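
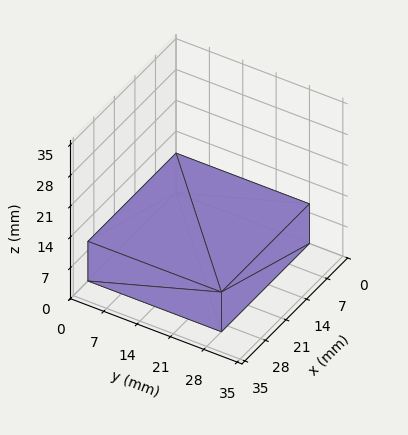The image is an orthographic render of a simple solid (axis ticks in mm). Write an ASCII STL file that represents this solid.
Reading the render: the shape is a rectangular box, roughly 30 × 28 mm footprint and 9 mm tall (dimensions read to the nearest mm from the axis ticks). For the STL, each face is triangulated and given an outward normal.

solid part
  facet normal 0.0000 0.0000 -1.0000
    outer loop
      vertex 30.00 28.00 0.00
      vertex 30.00 0.00 0.00
      vertex 0.00 0.00 0.00
    endloop
  endfacet
  facet normal 0.0000 0.0000 -1.0000
    outer loop
      vertex 0.00 28.00 0.00
      vertex 30.00 28.00 0.00
      vertex 0.00 0.00 0.00
    endloop
  endfacet
  facet normal 0.0000 0.0000 1.0000
    outer loop
      vertex 0.00 0.00 9.00
      vertex 30.00 0.00 9.00
      vertex 30.00 28.00 9.00
    endloop
  endfacet
  facet normal 0.0000 0.0000 1.0000
    outer loop
      vertex 0.00 0.00 9.00
      vertex 30.00 28.00 9.00
      vertex 0.00 28.00 9.00
    endloop
  endfacet
  facet normal 0.0000 -1.0000 0.0000
    outer loop
      vertex 0.00 0.00 0.00
      vertex 30.00 0.00 0.00
      vertex 30.00 0.00 9.00
    endloop
  endfacet
  facet normal 0.0000 -1.0000 0.0000
    outer loop
      vertex 0.00 0.00 0.00
      vertex 30.00 0.00 9.00
      vertex 0.00 0.00 9.00
    endloop
  endfacet
  facet normal 0.0000 1.0000 0.0000
    outer loop
      vertex 30.00 28.00 9.00
      vertex 30.00 28.00 0.00
      vertex 0.00 28.00 0.00
    endloop
  endfacet
  facet normal 0.0000 1.0000 0.0000
    outer loop
      vertex 0.00 28.00 9.00
      vertex 30.00 28.00 9.00
      vertex 0.00 28.00 0.00
    endloop
  endfacet
  facet normal -1.0000 0.0000 0.0000
    outer loop
      vertex 0.00 28.00 9.00
      vertex 0.00 28.00 0.00
      vertex 0.00 0.00 0.00
    endloop
  endfacet
  facet normal -1.0000 0.0000 0.0000
    outer loop
      vertex 0.00 0.00 9.00
      vertex 0.00 28.00 9.00
      vertex 0.00 0.00 0.00
    endloop
  endfacet
  facet normal 1.0000 0.0000 0.0000
    outer loop
      vertex 30.00 0.00 0.00
      vertex 30.00 28.00 0.00
      vertex 30.00 28.00 9.00
    endloop
  endfacet
  facet normal 1.0000 0.0000 0.0000
    outer loop
      vertex 30.00 0.00 0.00
      vertex 30.00 28.00 9.00
      vertex 30.00 0.00 9.00
    endloop
  endfacet
endsolid part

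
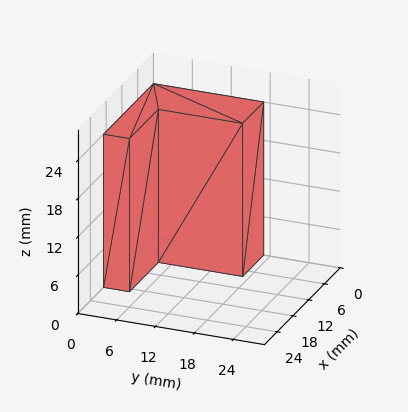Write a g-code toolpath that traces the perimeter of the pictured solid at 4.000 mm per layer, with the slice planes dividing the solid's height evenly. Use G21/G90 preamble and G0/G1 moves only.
Reading the render: the shape is an L-shaped prism: outer 19 × 17 mm, arm thicknesses ≈ 4 mm (horizontal) and 8 mm (vertical), extruded 24 mm in z (dimensions read to the nearest mm from the axis ticks). For the g-code, the solid's height is divided into equal slices at the stated Δz and each level perimeter traced with G1 moves after a G0 lift.

; perimeter-only toolpath
G21 ; units = mm
G90 ; absolute positioning
G28 ; home
; layer 1
G0 Z4.000
G0 X0.000 Y0.000
G1 X19.000 Y0.000
G1 X19.000 Y4.000
G1 X8.000 Y4.000
G1 X8.000 Y17.000
G1 X0.000 Y17.000
G1 X0.000 Y0.000
; layer 2
G0 Z8.000
G0 X0.000 Y0.000
G1 X19.000 Y0.000
G1 X19.000 Y4.000
G1 X8.000 Y4.000
G1 X8.000 Y17.000
G1 X0.000 Y17.000
G1 X0.000 Y0.000
; layer 3
G0 Z12.000
G0 X0.000 Y0.000
G1 X19.000 Y0.000
G1 X19.000 Y4.000
G1 X8.000 Y4.000
G1 X8.000 Y17.000
G1 X0.000 Y17.000
G1 X0.000 Y0.000
; layer 4
G0 Z16.000
G0 X0.000 Y0.000
G1 X19.000 Y0.000
G1 X19.000 Y4.000
G1 X8.000 Y4.000
G1 X8.000 Y17.000
G1 X0.000 Y17.000
G1 X0.000 Y0.000
; layer 5
G0 Z20.000
G0 X0.000 Y0.000
G1 X19.000 Y0.000
G1 X19.000 Y4.000
G1 X8.000 Y4.000
G1 X8.000 Y17.000
G1 X0.000 Y17.000
G1 X0.000 Y0.000
; layer 6
G0 Z24.000
G0 X0.000 Y0.000
G1 X19.000 Y0.000
G1 X19.000 Y4.000
G1 X8.000 Y4.000
G1 X8.000 Y17.000
G1 X0.000 Y17.000
G1 X0.000 Y0.000
M2 ; end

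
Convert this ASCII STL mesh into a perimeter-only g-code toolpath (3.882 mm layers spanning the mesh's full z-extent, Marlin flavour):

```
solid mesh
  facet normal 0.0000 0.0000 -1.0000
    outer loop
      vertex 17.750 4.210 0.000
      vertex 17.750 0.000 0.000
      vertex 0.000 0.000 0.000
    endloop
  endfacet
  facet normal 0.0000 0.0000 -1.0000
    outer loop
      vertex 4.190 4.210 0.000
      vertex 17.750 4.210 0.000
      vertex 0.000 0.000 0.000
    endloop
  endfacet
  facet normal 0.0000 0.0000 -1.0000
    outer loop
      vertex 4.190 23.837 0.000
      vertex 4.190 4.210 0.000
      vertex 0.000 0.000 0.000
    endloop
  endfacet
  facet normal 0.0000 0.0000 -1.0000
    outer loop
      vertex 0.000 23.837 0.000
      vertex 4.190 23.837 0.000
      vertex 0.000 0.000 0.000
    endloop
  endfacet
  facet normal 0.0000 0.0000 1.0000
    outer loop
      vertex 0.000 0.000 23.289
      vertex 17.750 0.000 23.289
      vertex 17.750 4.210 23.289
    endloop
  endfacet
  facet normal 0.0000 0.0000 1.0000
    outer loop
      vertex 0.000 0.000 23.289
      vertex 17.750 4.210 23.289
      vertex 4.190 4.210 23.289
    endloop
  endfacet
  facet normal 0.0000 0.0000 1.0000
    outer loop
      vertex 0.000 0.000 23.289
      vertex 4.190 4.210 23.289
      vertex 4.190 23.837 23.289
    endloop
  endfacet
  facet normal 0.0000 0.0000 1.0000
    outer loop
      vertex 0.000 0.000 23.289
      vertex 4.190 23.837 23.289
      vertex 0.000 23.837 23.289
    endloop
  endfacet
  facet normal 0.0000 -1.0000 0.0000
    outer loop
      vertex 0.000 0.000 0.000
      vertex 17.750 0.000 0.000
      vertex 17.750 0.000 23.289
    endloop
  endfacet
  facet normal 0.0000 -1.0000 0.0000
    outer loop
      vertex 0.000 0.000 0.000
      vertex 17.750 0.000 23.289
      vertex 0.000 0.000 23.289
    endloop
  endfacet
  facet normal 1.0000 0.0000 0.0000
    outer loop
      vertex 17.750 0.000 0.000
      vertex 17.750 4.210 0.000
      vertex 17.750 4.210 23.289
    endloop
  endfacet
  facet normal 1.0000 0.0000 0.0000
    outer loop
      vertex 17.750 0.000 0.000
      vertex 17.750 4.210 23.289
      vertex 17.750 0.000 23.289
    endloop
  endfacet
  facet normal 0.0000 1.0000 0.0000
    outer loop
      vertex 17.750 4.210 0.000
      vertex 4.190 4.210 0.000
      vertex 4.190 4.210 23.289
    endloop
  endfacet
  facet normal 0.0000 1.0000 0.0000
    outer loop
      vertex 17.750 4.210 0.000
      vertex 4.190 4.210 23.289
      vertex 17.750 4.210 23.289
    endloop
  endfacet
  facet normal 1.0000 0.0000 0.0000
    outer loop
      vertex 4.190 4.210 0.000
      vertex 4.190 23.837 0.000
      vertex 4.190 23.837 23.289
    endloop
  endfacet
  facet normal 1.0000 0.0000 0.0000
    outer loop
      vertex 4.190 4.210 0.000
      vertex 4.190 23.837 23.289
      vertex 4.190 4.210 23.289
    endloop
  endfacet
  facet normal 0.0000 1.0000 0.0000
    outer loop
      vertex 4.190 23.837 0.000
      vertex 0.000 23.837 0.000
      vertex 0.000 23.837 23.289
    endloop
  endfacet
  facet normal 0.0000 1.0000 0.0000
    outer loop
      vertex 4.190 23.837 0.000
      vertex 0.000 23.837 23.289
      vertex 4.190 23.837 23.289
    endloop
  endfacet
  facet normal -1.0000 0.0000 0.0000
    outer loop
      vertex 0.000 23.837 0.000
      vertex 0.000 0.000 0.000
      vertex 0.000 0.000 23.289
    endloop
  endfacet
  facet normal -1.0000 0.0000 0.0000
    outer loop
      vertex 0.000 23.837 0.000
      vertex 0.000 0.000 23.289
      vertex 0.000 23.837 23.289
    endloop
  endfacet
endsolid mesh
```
; perimeter-only toolpath
G21 ; units = mm
G90 ; absolute positioning
G28 ; home
; layer 1
G0 Z3.882
G0 X0.000 Y0.000
G1 X17.750 Y0.000
G1 X17.750 Y4.210
G1 X4.190 Y4.210
G1 X4.190 Y23.837
G1 X0.000 Y23.837
G1 X0.000 Y0.000
; layer 2
G0 Z7.763
G0 X0.000 Y0.000
G1 X17.750 Y0.000
G1 X17.750 Y4.210
G1 X4.190 Y4.210
G1 X4.190 Y23.837
G1 X0.000 Y23.837
G1 X0.000 Y0.000
; layer 3
G0 Z11.645
G0 X0.000 Y0.000
G1 X17.750 Y0.000
G1 X17.750 Y4.210
G1 X4.190 Y4.210
G1 X4.190 Y23.837
G1 X0.000 Y23.837
G1 X0.000 Y0.000
; layer 4
G0 Z15.526
G0 X0.000 Y0.000
G1 X17.750 Y0.000
G1 X17.750 Y4.210
G1 X4.190 Y4.210
G1 X4.190 Y23.837
G1 X0.000 Y23.837
G1 X0.000 Y0.000
; layer 5
G0 Z19.408
G0 X0.000 Y0.000
G1 X17.750 Y0.000
G1 X17.750 Y4.210
G1 X4.190 Y4.210
G1 X4.190 Y23.837
G1 X0.000 Y23.837
G1 X0.000 Y0.000
; layer 6
G0 Z23.289
G0 X0.000 Y0.000
G1 X17.750 Y0.000
G1 X17.750 Y4.210
G1 X4.190 Y4.210
G1 X4.190 Y23.837
G1 X0.000 Y23.837
G1 X0.000 Y0.000
M2 ; end

The solid is an L-shaped prism: outer 17.8 × 23.8 mm, arm thicknesses ≈ 4.21 mm (horizontal) and 4.19 mm (vertical), extruded 23.3 mm in z. Slicing at Δz = 3.882 mm — 6 equal slices spanning the solid's height, so layer i sits at z = i·h/6 — gives 6 non-empty perimeters. Each is a 6-segment closed polygon; G0 lifts to the layer z and rapids to the start vertex, then G1 traces the edges.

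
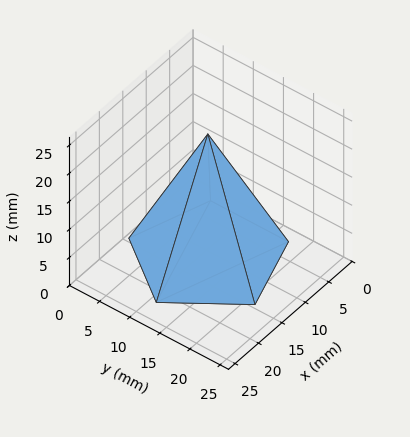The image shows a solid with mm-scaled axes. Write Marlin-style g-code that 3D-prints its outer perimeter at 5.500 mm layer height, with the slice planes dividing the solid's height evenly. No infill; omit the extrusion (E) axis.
Reading the render: the shape is a regular 5-sided pyramid, base circumscribed radius ≈ 11 mm, apex at z ≈ 22 mm (dimensions read to the nearest mm from the axis ticks). For the g-code, the solid's height is divided into equal slices at the stated Δz and each level perimeter traced with G1 moves after a G0 lift.

; perimeter-only toolpath
G21 ; units = mm
G90 ; absolute positioning
G28 ; home
; layer 1
G0 Z5.500
G0 X19.250 Y11.000
G1 X13.549 Y18.846
G1 X4.326 Y15.850
G1 X4.326 Y6.151
G1 X13.549 Y3.154
G1 X19.250 Y11.000
; layer 2
G0 Z11.000
G0 X16.500 Y11.000
G1 X12.700 Y16.231
G1 X6.550 Y14.233
G1 X6.550 Y7.767
G1 X12.700 Y5.769
G1 X16.500 Y11.000
; layer 3
G0 Z16.500
G0 X13.750 Y11.000
G1 X11.850 Y13.616
G1 X8.775 Y12.617
G1 X8.775 Y9.383
G1 X11.850 Y8.384
G1 X13.750 Y11.000
M2 ; end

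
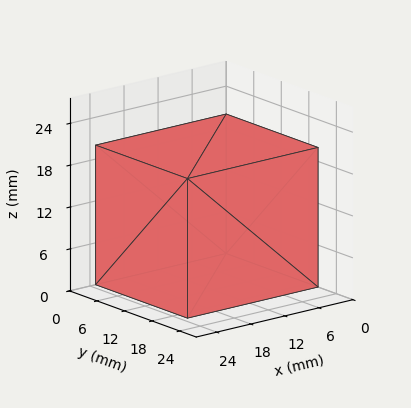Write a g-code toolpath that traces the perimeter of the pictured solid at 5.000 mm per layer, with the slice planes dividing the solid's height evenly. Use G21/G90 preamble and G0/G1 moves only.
Reading the render: the shape is a rectangular box, roughly 23 × 20 mm footprint and 20 mm tall (dimensions read to the nearest mm from the axis ticks). For the g-code, the solid's height is divided into equal slices at the stated Δz and each level perimeter traced with G1 moves after a G0 lift.

; perimeter-only toolpath
G21 ; units = mm
G90 ; absolute positioning
G28 ; home
; layer 1
G0 Z5.000
G0 X0.000 Y0.000
G1 X23.000 Y0.000
G1 X23.000 Y20.000
G1 X0.000 Y20.000
G1 X0.000 Y0.000
; layer 2
G0 Z10.000
G0 X0.000 Y0.000
G1 X23.000 Y0.000
G1 X23.000 Y20.000
G1 X0.000 Y20.000
G1 X0.000 Y0.000
; layer 3
G0 Z15.000
G0 X0.000 Y0.000
G1 X23.000 Y0.000
G1 X23.000 Y20.000
G1 X0.000 Y20.000
G1 X0.000 Y0.000
; layer 4
G0 Z20.000
G0 X0.000 Y0.000
G1 X23.000 Y0.000
G1 X23.000 Y20.000
G1 X0.000 Y20.000
G1 X0.000 Y0.000
M2 ; end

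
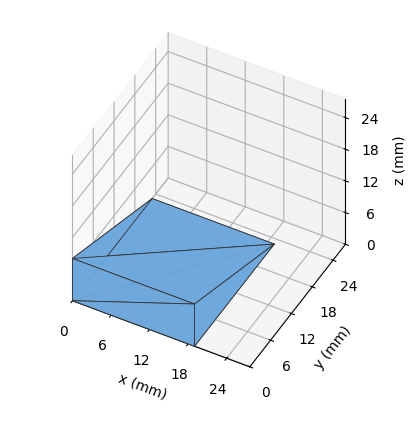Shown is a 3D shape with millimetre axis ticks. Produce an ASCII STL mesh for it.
Reading the render: the shape is a wedge (ramp): 19 × 23 mm base, rising to 8 mm along the y=0 edge and sloping linearly to z=0 at y=23 (dimensions read to the nearest mm from the axis ticks). For the STL, each face is triangulated and given an outward normal.

solid part
  facet normal 0.0000 0.0000 -1.0000
    outer loop
      vertex 19.000 23.000 0.000
      vertex 19.000 0.000 0.000
      vertex 0.000 0.000 0.000
    endloop
  endfacet
  facet normal 0.0000 0.0000 -1.0000
    outer loop
      vertex 0.000 23.000 0.000
      vertex 19.000 23.000 0.000
      vertex 0.000 0.000 0.000
    endloop
  endfacet
  facet normal 0.0000 -1.0000 0.0000
    outer loop
      vertex 0.000 0.000 0.000
      vertex 19.000 0.000 0.000
      vertex 19.000 0.000 8.000
    endloop
  endfacet
  facet normal 0.0000 -1.0000 0.0000
    outer loop
      vertex 0.000 0.000 0.000
      vertex 19.000 0.000 8.000
      vertex 0.000 0.000 8.000
    endloop
  endfacet
  facet normal 0.0000 0.3285 0.9445
    outer loop
      vertex 0.000 0.000 8.000
      vertex 19.000 0.000 8.000
      vertex 19.000 23.000 0.000
    endloop
  endfacet
  facet normal 0.0000 0.3285 0.9445
    outer loop
      vertex 0.000 0.000 8.000
      vertex 19.000 23.000 0.000
      vertex 0.000 23.000 0.000
    endloop
  endfacet
  facet normal -1.0000 0.0000 0.0000
    outer loop
      vertex 0.000 0.000 8.000
      vertex 0.000 23.000 0.000
      vertex 0.000 0.000 0.000
    endloop
  endfacet
  facet normal 1.0000 0.0000 0.0000
    outer loop
      vertex 19.000 0.000 0.000
      vertex 19.000 23.000 0.000
      vertex 19.000 0.000 8.000
    endloop
  endfacet
endsolid part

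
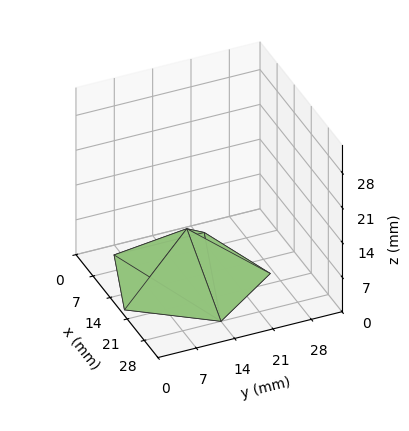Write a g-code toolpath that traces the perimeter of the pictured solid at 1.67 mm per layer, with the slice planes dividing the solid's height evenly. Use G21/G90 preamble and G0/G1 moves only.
Reading the render: the shape is a regular 5-sided pyramid, base circumscribed radius ≈ 14 mm, apex at z ≈ 10 mm (dimensions read to the nearest mm from the axis ticks). For the g-code, the solid's height is divided into equal slices at the stated Δz and each level perimeter traced with G1 moves after a G0 lift.

; perimeter-only toolpath
G21 ; units = mm
G90 ; absolute positioning
G28 ; home
; layer 1
G0 Z1.67
G0 X25.67 Y14.00
G1 X17.61 Y25.09
G1 X4.56 Y20.86
G1 X4.56 Y7.14
G1 X17.61 Y2.91
G1 X25.67 Y14.00
; layer 2
G0 Z3.33
G0 X23.33 Y14.00
G1 X16.89 Y22.87
G1 X6.45 Y19.49
G1 X6.45 Y8.51
G1 X16.89 Y5.13
G1 X23.33 Y14.00
; layer 3
G0 Z5.00
G0 X21.00 Y14.00
G1 X16.16 Y20.66
G1 X8.34 Y18.12
G1 X8.34 Y9.88
G1 X16.16 Y7.34
G1 X21.00 Y14.00
; layer 4
G0 Z6.67
G0 X18.67 Y14.00
G1 X15.44 Y18.44
G1 X10.22 Y16.74
G1 X10.22 Y11.26
G1 X15.44 Y9.56
G1 X18.67 Y14.00
; layer 5
G0 Z8.33
G0 X16.33 Y14.00
G1 X14.72 Y16.22
G1 X12.11 Y15.37
G1 X12.11 Y12.63
G1 X14.72 Y11.78
G1 X16.33 Y14.00
M2 ; end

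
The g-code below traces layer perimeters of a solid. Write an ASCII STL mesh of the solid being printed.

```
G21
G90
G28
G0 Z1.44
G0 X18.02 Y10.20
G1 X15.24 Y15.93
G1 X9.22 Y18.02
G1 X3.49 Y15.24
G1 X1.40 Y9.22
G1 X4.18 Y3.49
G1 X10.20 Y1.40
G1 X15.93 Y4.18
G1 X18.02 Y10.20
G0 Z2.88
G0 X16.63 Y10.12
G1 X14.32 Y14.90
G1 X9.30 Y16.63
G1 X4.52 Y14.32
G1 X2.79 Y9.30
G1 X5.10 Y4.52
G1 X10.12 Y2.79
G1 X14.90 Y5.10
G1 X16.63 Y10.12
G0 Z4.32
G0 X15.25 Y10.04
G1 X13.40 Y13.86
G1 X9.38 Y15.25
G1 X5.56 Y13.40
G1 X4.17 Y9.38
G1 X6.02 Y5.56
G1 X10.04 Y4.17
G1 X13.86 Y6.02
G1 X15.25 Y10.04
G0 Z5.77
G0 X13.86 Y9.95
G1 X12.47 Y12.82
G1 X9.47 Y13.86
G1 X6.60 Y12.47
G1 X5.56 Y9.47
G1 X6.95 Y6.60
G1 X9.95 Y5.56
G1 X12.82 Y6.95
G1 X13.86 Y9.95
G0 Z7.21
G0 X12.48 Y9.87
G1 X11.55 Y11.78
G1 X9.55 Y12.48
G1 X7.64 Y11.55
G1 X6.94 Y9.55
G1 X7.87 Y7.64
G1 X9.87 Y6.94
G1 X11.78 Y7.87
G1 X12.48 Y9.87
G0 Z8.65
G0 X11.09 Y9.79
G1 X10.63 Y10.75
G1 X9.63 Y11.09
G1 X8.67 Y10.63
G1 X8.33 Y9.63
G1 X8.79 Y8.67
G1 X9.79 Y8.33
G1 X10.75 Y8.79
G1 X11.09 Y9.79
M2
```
solid part
  facet normal 0.0000 0.0000 -1.0000
    outer loop
      vertex 9.14 19.40 0.00
      vertex 16.16 16.97 0.00
      vertex 19.40 10.28 0.00
    endloop
  endfacet
  facet normal 0.0000 0.0000 -1.0000
    outer loop
      vertex 2.45 16.16 0.00
      vertex 9.14 19.40 0.00
      vertex 19.40 10.28 0.00
    endloop
  endfacet
  facet normal 0.0000 0.0000 -1.0000
    outer loop
      vertex 0.02 9.14 0.00
      vertex 2.45 16.16 0.00
      vertex 19.40 10.28 0.00
    endloop
  endfacet
  facet normal 0.0000 0.0000 -1.0000
    outer loop
      vertex 3.26 2.45 0.00
      vertex 0.02 9.14 0.00
      vertex 19.40 10.28 0.00
    endloop
  endfacet
  facet normal 0.0000 0.0000 -1.0000
    outer loop
      vertex 10.28 0.02 0.00
      vertex 3.26 2.45 0.00
      vertex 19.40 10.28 0.00
    endloop
  endfacet
  facet normal 0.0000 0.0000 -1.0000
    outer loop
      vertex 16.97 3.26 0.00
      vertex 10.28 0.02 0.00
      vertex 19.40 10.28 0.00
    endloop
  endfacet
  facet normal 0.6727 0.3258 0.6644
    outer loop
      vertex 19.40 10.28 0.00
      vertex 16.16 16.97 0.00
      vertex 9.71 9.71 10.09
    endloop
  endfacet
  facet normal 0.2445 0.7062 0.6644
    outer loop
      vertex 16.16 16.97 0.00
      vertex 9.14 19.40 0.00
      vertex 9.71 9.71 10.09
    endloop
  endfacet
  facet normal -0.3258 0.6727 0.6644
    outer loop
      vertex 9.14 19.40 0.00
      vertex 2.45 16.16 0.00
      vertex 9.71 9.71 10.09
    endloop
  endfacet
  facet normal -0.7062 0.2445 0.6644
    outer loop
      vertex 2.45 16.16 0.00
      vertex 0.02 9.14 0.00
      vertex 9.71 9.71 10.09
    endloop
  endfacet
  facet normal -0.6727 -0.3258 0.6644
    outer loop
      vertex 0.02 9.14 0.00
      vertex 3.26 2.45 0.00
      vertex 9.71 9.71 10.09
    endloop
  endfacet
  facet normal -0.2445 -0.7062 0.6644
    outer loop
      vertex 3.26 2.45 0.00
      vertex 10.28 0.02 0.00
      vertex 9.71 9.71 10.09
    endloop
  endfacet
  facet normal 0.3258 -0.6727 0.6644
    outer loop
      vertex 10.28 0.02 0.00
      vertex 16.97 3.26 0.00
      vertex 9.71 9.71 10.09
    endloop
  endfacet
  facet normal 0.7062 -0.2445 0.6644
    outer loop
      vertex 16.97 3.26 0.00
      vertex 19.40 10.28 0.00
      vertex 9.71 9.71 10.09
    endloop
  endfacet
endsolid part

The G0 Z moves step by Δz≈1.44 mm. The G1 loops shrink linearly with z, so the solid tapers from its base footprint up to z≈10.1. Closing with a flat bottom cap and the tapered top and triangulating gives 14 facets — a regular 8-sided pyramid, base circumscribed radius ≈ 9.71 mm, apex at z ≈ 10.1 mm.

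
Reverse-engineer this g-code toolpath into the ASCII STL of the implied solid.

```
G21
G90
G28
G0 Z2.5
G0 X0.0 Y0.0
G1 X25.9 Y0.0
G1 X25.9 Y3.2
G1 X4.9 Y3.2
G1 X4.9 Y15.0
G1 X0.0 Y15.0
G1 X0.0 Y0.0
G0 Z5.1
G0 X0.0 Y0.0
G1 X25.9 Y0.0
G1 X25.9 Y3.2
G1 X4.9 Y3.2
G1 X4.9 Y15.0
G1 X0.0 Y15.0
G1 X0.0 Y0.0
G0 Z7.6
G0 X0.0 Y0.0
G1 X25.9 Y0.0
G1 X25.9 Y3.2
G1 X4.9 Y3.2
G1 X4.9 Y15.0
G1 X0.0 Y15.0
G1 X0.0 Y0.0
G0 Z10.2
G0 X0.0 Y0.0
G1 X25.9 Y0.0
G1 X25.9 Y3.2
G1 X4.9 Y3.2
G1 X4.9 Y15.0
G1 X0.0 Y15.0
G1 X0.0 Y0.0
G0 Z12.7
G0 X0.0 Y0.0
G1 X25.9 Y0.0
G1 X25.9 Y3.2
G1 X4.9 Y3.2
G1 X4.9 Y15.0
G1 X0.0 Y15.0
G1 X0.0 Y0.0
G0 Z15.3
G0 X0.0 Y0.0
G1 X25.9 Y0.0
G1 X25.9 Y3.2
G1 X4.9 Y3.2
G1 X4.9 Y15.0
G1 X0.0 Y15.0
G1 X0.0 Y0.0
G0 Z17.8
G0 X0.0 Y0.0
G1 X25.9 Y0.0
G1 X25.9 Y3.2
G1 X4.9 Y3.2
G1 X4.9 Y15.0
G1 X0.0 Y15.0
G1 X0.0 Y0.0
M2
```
solid part
  facet normal 0.0000 0.0000 -1.0000
    outer loop
      vertex 25.9 3.2 0.0
      vertex 25.9 0.0 0.0
      vertex 0.0 0.0 0.0
    endloop
  endfacet
  facet normal 0.0000 0.0000 -1.0000
    outer loop
      vertex 4.9 3.2 0.0
      vertex 25.9 3.2 0.0
      vertex 0.0 0.0 0.0
    endloop
  endfacet
  facet normal 0.0000 0.0000 -1.0000
    outer loop
      vertex 4.9 15.0 0.0
      vertex 4.9 3.2 0.0
      vertex 0.0 0.0 0.0
    endloop
  endfacet
  facet normal 0.0000 0.0000 -1.0000
    outer loop
      vertex 0.0 15.0 0.0
      vertex 4.9 15.0 0.0
      vertex 0.0 0.0 0.0
    endloop
  endfacet
  facet normal 0.0000 0.0000 1.0000
    outer loop
      vertex 0.0 0.0 17.8
      vertex 25.9 0.0 17.8
      vertex 25.9 3.2 17.8
    endloop
  endfacet
  facet normal 0.0000 0.0000 1.0000
    outer loop
      vertex 0.0 0.0 17.8
      vertex 25.9 3.2 17.8
      vertex 4.9 3.2 17.8
    endloop
  endfacet
  facet normal 0.0000 0.0000 1.0000
    outer loop
      vertex 0.0 0.0 17.8
      vertex 4.9 3.2 17.8
      vertex 4.9 15.0 17.8
    endloop
  endfacet
  facet normal 0.0000 0.0000 1.0000
    outer loop
      vertex 0.0 0.0 17.8
      vertex 4.9 15.0 17.8
      vertex 0.0 15.0 17.8
    endloop
  endfacet
  facet normal 0.0000 -1.0000 0.0000
    outer loop
      vertex 0.0 0.0 0.0
      vertex 25.9 0.0 0.0
      vertex 25.9 0.0 17.8
    endloop
  endfacet
  facet normal 0.0000 -1.0000 0.0000
    outer loop
      vertex 0.0 0.0 0.0
      vertex 25.9 0.0 17.8
      vertex 0.0 0.0 17.8
    endloop
  endfacet
  facet normal 1.0000 0.0000 0.0000
    outer loop
      vertex 25.9 0.0 0.0
      vertex 25.9 3.2 0.0
      vertex 25.9 3.2 17.8
    endloop
  endfacet
  facet normal 1.0000 0.0000 0.0000
    outer loop
      vertex 25.9 0.0 0.0
      vertex 25.9 3.2 17.8
      vertex 25.9 0.0 17.8
    endloop
  endfacet
  facet normal 0.0000 1.0000 0.0000
    outer loop
      vertex 25.9 3.2 0.0
      vertex 4.9 3.2 0.0
      vertex 4.9 3.2 17.8
    endloop
  endfacet
  facet normal 0.0000 1.0000 0.0000
    outer loop
      vertex 25.9 3.2 0.0
      vertex 4.9 3.2 17.8
      vertex 25.9 3.2 17.8
    endloop
  endfacet
  facet normal 1.0000 0.0000 0.0000
    outer loop
      vertex 4.9 3.2 0.0
      vertex 4.9 15.0 0.0
      vertex 4.9 15.0 17.8
    endloop
  endfacet
  facet normal 1.0000 0.0000 0.0000
    outer loop
      vertex 4.9 3.2 0.0
      vertex 4.9 15.0 17.8
      vertex 4.9 3.2 17.8
    endloop
  endfacet
  facet normal 0.0000 1.0000 0.0000
    outer loop
      vertex 4.9 15.0 0.0
      vertex 0.0 15.0 0.0
      vertex 0.0 15.0 17.8
    endloop
  endfacet
  facet normal 0.0000 1.0000 0.0000
    outer loop
      vertex 4.9 15.0 0.0
      vertex 0.0 15.0 17.8
      vertex 4.9 15.0 17.8
    endloop
  endfacet
  facet normal -1.0000 0.0000 0.0000
    outer loop
      vertex 0.0 15.0 0.0
      vertex 0.0 0.0 0.0
      vertex 0.0 0.0 17.8
    endloop
  endfacet
  facet normal -1.0000 0.0000 0.0000
    outer loop
      vertex 0.0 15.0 0.0
      vertex 0.0 0.0 17.8
      vertex 0.0 15.0 17.8
    endloop
  endfacet
endsolid part

The G0 Z moves step by Δz≈2.5 mm. Every layer's G1 loop is the same polygon, so the solid is a straight extrusion of it from z=0 to z≈17.8. Closing with flat bottom and top caps and triangulating gives 20 facets — an L-shaped prism: outer 25.9 × 15 mm, arm thicknesses ≈ 3.2 mm (horizontal) and 4.9 mm (vertical), extruded 17.8 mm in z.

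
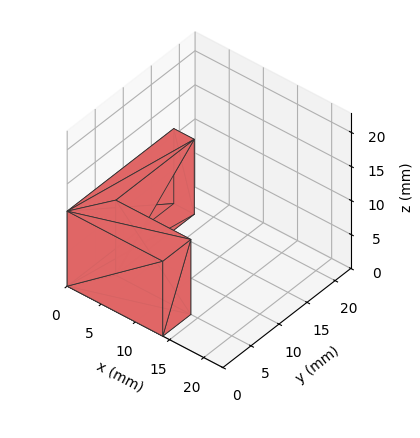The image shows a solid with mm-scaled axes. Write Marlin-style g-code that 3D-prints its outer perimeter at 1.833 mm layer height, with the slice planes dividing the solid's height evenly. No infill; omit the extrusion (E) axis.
Reading the render: the shape is an L-shaped prism: outer 14 × 19 mm, arm thicknesses ≈ 5 mm (horizontal) and 3 mm (vertical), extruded 11 mm in z (dimensions read to the nearest mm from the axis ticks). For the g-code, the solid's height is divided into equal slices at the stated Δz and each level perimeter traced with G1 moves after a G0 lift.

; perimeter-only toolpath
G21 ; units = mm
G90 ; absolute positioning
G28 ; home
; layer 1
G0 Z1.833
G0 X0.000 Y0.000
G1 X14.000 Y0.000
G1 X14.000 Y5.000
G1 X3.000 Y5.000
G1 X3.000 Y19.000
G1 X0.000 Y19.000
G1 X0.000 Y0.000
; layer 2
G0 Z3.667
G0 X0.000 Y0.000
G1 X14.000 Y0.000
G1 X14.000 Y5.000
G1 X3.000 Y5.000
G1 X3.000 Y19.000
G1 X0.000 Y19.000
G1 X0.000 Y0.000
; layer 3
G0 Z5.500
G0 X0.000 Y0.000
G1 X14.000 Y0.000
G1 X14.000 Y5.000
G1 X3.000 Y5.000
G1 X3.000 Y19.000
G1 X0.000 Y19.000
G1 X0.000 Y0.000
; layer 4
G0 Z7.333
G0 X0.000 Y0.000
G1 X14.000 Y0.000
G1 X14.000 Y5.000
G1 X3.000 Y5.000
G1 X3.000 Y19.000
G1 X0.000 Y19.000
G1 X0.000 Y0.000
; layer 5
G0 Z9.167
G0 X0.000 Y0.000
G1 X14.000 Y0.000
G1 X14.000 Y5.000
G1 X3.000 Y5.000
G1 X3.000 Y19.000
G1 X0.000 Y19.000
G1 X0.000 Y0.000
; layer 6
G0 Z11.000
G0 X0.000 Y0.000
G1 X14.000 Y0.000
G1 X14.000 Y5.000
G1 X3.000 Y5.000
G1 X3.000 Y19.000
G1 X0.000 Y19.000
G1 X0.000 Y0.000
M2 ; end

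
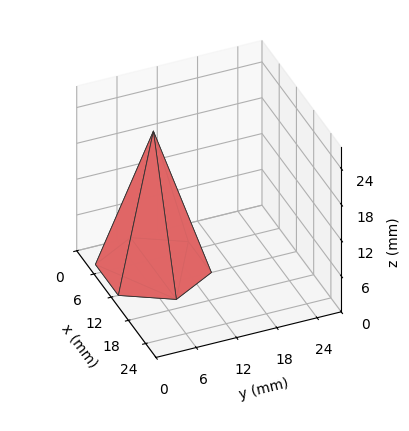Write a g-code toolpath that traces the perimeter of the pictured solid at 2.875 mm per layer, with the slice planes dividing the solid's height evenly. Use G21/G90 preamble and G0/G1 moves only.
Reading the render: the shape is a regular 6-sided pyramid, base circumscribed radius ≈ 8 mm, apex at z ≈ 23 mm (dimensions read to the nearest mm from the axis ticks). For the g-code, the solid's height is divided into equal slices at the stated Δz and each level perimeter traced with G1 moves after a G0 lift.

; perimeter-only toolpath
G21 ; units = mm
G90 ; absolute positioning
G28 ; home
; layer 1
G0 Z2.875
G0 X15.000 Y8.000
G1 X11.500 Y14.062
G1 X4.500 Y14.062
G1 X1.000 Y8.000
G1 X4.500 Y1.938
G1 X11.500 Y1.938
G1 X15.000 Y8.000
; layer 2
G0 Z5.750
G0 X14.000 Y8.000
G1 X11.000 Y13.196
G1 X5.000 Y13.196
G1 X2.000 Y8.000
G1 X5.000 Y2.804
G1 X11.000 Y2.804
G1 X14.000 Y8.000
; layer 3
G0 Z8.625
G0 X13.000 Y8.000
G1 X10.500 Y12.330
G1 X5.500 Y12.330
G1 X3.000 Y8.000
G1 X5.500 Y3.670
G1 X10.500 Y3.670
G1 X13.000 Y8.000
; layer 4
G0 Z11.500
G0 X12.000 Y8.000
G1 X10.000 Y11.464
G1 X6.000 Y11.464
G1 X4.000 Y8.000
G1 X6.000 Y4.536
G1 X10.000 Y4.536
G1 X12.000 Y8.000
; layer 5
G0 Z14.375
G0 X11.000 Y8.000
G1 X9.500 Y10.598
G1 X6.500 Y10.598
G1 X5.000 Y8.000
G1 X6.500 Y5.402
G1 X9.500 Y5.402
G1 X11.000 Y8.000
; layer 6
G0 Z17.250
G0 X10.000 Y8.000
G1 X9.000 Y9.732
G1 X7.000 Y9.732
G1 X6.000 Y8.000
G1 X7.000 Y6.268
G1 X9.000 Y6.268
G1 X10.000 Y8.000
; layer 7
G0 Z20.125
G0 X9.000 Y8.000
G1 X8.500 Y8.866
G1 X7.500 Y8.866
G1 X7.000 Y8.000
G1 X7.500 Y7.134
G1 X8.500 Y7.134
G1 X9.000 Y8.000
M2 ; end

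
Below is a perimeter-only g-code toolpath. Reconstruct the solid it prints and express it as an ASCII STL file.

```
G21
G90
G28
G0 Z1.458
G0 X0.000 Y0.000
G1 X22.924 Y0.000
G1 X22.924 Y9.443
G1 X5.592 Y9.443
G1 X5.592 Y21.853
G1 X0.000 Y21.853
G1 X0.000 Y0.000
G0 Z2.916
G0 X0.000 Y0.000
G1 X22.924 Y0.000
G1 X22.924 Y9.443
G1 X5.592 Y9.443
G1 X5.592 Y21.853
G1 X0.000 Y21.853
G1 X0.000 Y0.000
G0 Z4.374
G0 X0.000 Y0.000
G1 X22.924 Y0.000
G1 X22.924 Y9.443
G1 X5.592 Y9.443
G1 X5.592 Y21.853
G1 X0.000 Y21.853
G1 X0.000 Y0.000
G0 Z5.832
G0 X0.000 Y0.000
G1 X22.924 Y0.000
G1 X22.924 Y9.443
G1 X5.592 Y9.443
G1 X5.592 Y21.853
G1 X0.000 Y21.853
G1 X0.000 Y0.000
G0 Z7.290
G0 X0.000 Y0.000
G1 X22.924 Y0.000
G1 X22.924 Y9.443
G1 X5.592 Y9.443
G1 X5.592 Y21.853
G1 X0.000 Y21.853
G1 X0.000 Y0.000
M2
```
solid part
  facet normal 0.0000 0.0000 -1.0000
    outer loop
      vertex 22.924 9.443 0.000
      vertex 22.924 0.000 0.000
      vertex 0.000 0.000 0.000
    endloop
  endfacet
  facet normal 0.0000 0.0000 -1.0000
    outer loop
      vertex 5.592 9.443 0.000
      vertex 22.924 9.443 0.000
      vertex 0.000 0.000 0.000
    endloop
  endfacet
  facet normal 0.0000 0.0000 -1.0000
    outer loop
      vertex 5.592 21.853 0.000
      vertex 5.592 9.443 0.000
      vertex 0.000 0.000 0.000
    endloop
  endfacet
  facet normal 0.0000 0.0000 -1.0000
    outer loop
      vertex 0.000 21.853 0.000
      vertex 5.592 21.853 0.000
      vertex 0.000 0.000 0.000
    endloop
  endfacet
  facet normal 0.0000 0.0000 1.0000
    outer loop
      vertex 0.000 0.000 7.290
      vertex 22.924 0.000 7.290
      vertex 22.924 9.443 7.290
    endloop
  endfacet
  facet normal 0.0000 0.0000 1.0000
    outer loop
      vertex 0.000 0.000 7.290
      vertex 22.924 9.443 7.290
      vertex 5.592 9.443 7.290
    endloop
  endfacet
  facet normal 0.0000 0.0000 1.0000
    outer loop
      vertex 0.000 0.000 7.290
      vertex 5.592 9.443 7.290
      vertex 5.592 21.853 7.290
    endloop
  endfacet
  facet normal 0.0000 0.0000 1.0000
    outer loop
      vertex 0.000 0.000 7.290
      vertex 5.592 21.853 7.290
      vertex 0.000 21.853 7.290
    endloop
  endfacet
  facet normal 0.0000 -1.0000 0.0000
    outer loop
      vertex 0.000 0.000 0.000
      vertex 22.924 0.000 0.000
      vertex 22.924 0.000 7.290
    endloop
  endfacet
  facet normal 0.0000 -1.0000 0.0000
    outer loop
      vertex 0.000 0.000 0.000
      vertex 22.924 0.000 7.290
      vertex 0.000 0.000 7.290
    endloop
  endfacet
  facet normal 1.0000 0.0000 0.0000
    outer loop
      vertex 22.924 0.000 0.000
      vertex 22.924 9.443 0.000
      vertex 22.924 9.443 7.290
    endloop
  endfacet
  facet normal 1.0000 0.0000 0.0000
    outer loop
      vertex 22.924 0.000 0.000
      vertex 22.924 9.443 7.290
      vertex 22.924 0.000 7.290
    endloop
  endfacet
  facet normal 0.0000 1.0000 0.0000
    outer loop
      vertex 22.924 9.443 0.000
      vertex 5.592 9.443 0.000
      vertex 5.592 9.443 7.290
    endloop
  endfacet
  facet normal 0.0000 1.0000 0.0000
    outer loop
      vertex 22.924 9.443 0.000
      vertex 5.592 9.443 7.290
      vertex 22.924 9.443 7.290
    endloop
  endfacet
  facet normal 1.0000 0.0000 0.0000
    outer loop
      vertex 5.592 9.443 0.000
      vertex 5.592 21.853 0.000
      vertex 5.592 21.853 7.290
    endloop
  endfacet
  facet normal 1.0000 0.0000 0.0000
    outer loop
      vertex 5.592 9.443 0.000
      vertex 5.592 21.853 7.290
      vertex 5.592 9.443 7.290
    endloop
  endfacet
  facet normal 0.0000 1.0000 0.0000
    outer loop
      vertex 5.592 21.853 0.000
      vertex 0.000 21.853 0.000
      vertex 0.000 21.853 7.290
    endloop
  endfacet
  facet normal 0.0000 1.0000 0.0000
    outer loop
      vertex 5.592 21.853 0.000
      vertex 0.000 21.853 7.290
      vertex 5.592 21.853 7.290
    endloop
  endfacet
  facet normal -1.0000 0.0000 0.0000
    outer loop
      vertex 0.000 21.853 0.000
      vertex 0.000 0.000 0.000
      vertex 0.000 0.000 7.290
    endloop
  endfacet
  facet normal -1.0000 0.0000 0.0000
    outer loop
      vertex 0.000 21.853 0.000
      vertex 0.000 0.000 7.290
      vertex 0.000 21.853 7.290
    endloop
  endfacet
endsolid part

The G0 Z moves step by Δz≈1.458 mm. Every layer's G1 loop is the same polygon, so the solid is a straight extrusion of it from z=0 to z≈7.29. Closing with flat bottom and top caps and triangulating gives 20 facets — an L-shaped prism: outer 22.9 × 21.9 mm, arm thicknesses ≈ 9.44 mm (horizontal) and 5.59 mm (vertical), extruded 7.29 mm in z.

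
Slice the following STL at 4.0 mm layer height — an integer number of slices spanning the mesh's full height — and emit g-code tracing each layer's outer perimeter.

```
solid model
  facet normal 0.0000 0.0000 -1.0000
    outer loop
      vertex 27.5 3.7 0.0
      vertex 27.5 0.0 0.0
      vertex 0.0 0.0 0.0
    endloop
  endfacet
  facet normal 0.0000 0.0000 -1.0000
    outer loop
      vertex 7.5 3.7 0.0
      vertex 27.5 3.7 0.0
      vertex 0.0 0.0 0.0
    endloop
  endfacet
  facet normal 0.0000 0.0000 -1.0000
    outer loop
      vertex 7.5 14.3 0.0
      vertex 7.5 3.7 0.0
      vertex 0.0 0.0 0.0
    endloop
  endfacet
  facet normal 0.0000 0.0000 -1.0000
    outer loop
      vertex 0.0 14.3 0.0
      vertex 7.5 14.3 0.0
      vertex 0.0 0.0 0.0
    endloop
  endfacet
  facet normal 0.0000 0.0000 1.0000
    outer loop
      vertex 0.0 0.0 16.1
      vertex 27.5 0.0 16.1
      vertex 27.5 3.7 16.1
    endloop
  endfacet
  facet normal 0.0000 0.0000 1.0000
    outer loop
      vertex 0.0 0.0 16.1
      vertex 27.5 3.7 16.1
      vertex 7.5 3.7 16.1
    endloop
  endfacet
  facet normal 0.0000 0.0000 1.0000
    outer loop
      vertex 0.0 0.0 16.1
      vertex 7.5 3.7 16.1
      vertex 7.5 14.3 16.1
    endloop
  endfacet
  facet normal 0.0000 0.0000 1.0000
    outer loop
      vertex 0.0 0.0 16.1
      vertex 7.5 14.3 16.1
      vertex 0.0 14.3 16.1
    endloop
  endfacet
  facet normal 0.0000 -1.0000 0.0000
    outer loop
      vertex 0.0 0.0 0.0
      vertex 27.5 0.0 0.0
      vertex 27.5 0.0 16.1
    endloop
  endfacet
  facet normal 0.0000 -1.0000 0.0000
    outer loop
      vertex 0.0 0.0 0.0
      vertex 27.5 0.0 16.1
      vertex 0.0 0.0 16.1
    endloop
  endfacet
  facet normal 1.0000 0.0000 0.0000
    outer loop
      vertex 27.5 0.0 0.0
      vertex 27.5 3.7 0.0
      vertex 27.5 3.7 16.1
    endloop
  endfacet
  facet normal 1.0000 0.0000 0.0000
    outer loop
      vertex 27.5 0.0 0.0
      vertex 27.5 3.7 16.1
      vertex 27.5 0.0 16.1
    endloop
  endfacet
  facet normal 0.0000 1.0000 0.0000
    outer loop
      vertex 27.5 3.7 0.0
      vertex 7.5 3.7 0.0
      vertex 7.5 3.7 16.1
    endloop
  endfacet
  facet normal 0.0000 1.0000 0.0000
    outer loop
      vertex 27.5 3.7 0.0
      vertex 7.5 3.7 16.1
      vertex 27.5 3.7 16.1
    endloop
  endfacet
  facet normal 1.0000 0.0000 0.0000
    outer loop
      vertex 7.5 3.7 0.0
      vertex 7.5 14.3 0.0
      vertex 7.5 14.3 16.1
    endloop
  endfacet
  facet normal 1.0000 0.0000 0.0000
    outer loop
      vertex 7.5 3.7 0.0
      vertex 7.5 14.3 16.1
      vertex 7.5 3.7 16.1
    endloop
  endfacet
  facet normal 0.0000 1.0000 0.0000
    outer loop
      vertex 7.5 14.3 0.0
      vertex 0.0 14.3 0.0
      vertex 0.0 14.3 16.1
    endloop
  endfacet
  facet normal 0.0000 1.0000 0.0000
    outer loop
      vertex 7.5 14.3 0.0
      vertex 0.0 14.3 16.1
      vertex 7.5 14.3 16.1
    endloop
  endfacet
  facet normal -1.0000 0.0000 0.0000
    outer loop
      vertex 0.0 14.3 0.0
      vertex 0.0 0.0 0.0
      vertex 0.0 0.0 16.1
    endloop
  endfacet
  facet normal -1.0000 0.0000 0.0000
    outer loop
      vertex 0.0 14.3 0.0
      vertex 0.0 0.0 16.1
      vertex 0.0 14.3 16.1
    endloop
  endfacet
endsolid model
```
; perimeter-only toolpath
G21 ; units = mm
G90 ; absolute positioning
G28 ; home
; layer 1
G0 Z4.0
G0 X0.0 Y0.0
G1 X27.5 Y0.0
G1 X27.5 Y3.7
G1 X7.5 Y3.7
G1 X7.5 Y14.3
G1 X0.0 Y14.3
G1 X0.0 Y0.0
; layer 2
G0 Z8.1
G0 X0.0 Y0.0
G1 X27.5 Y0.0
G1 X27.5 Y3.7
G1 X7.5 Y3.7
G1 X7.5 Y14.3
G1 X0.0 Y14.3
G1 X0.0 Y0.0
; layer 3
G0 Z12.1
G0 X0.0 Y0.0
G1 X27.5 Y0.0
G1 X27.5 Y3.7
G1 X7.5 Y3.7
G1 X7.5 Y14.3
G1 X0.0 Y14.3
G1 X0.0 Y0.0
; layer 4
G0 Z16.1
G0 X0.0 Y0.0
G1 X27.5 Y0.0
G1 X27.5 Y3.7
G1 X7.5 Y3.7
G1 X7.5 Y14.3
G1 X0.0 Y14.3
G1 X0.0 Y0.0
M2 ; end

The solid is an L-shaped prism: outer 27.5 × 14.3 mm, arm thicknesses ≈ 3.7 mm (horizontal) and 7.5 mm (vertical), extruded 16.1 mm in z. Slicing at Δz = 4.0 mm — 4 equal slices spanning the solid's height, so layer i sits at z = i·h/4 — gives 4 non-empty perimeters. Each is a 6-segment closed polygon; G0 lifts to the layer z and rapids to the start vertex, then G1 traces the edges.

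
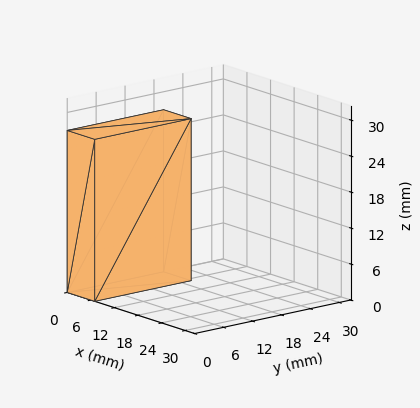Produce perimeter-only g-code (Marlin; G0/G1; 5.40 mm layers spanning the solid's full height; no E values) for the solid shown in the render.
Reading the render: the shape is a rectangular box, roughly 7 × 20 mm footprint and 27 mm tall (dimensions read to the nearest mm from the axis ticks). For the g-code, the solid's height is divided into equal slices at the stated Δz and each level perimeter traced with G1 moves after a G0 lift.

; perimeter-only toolpath
G21 ; units = mm
G90 ; absolute positioning
G28 ; home
; layer 1
G0 Z5.40
G0 X0.00 Y0.00
G1 X7.00 Y0.00
G1 X7.00 Y20.00
G1 X0.00 Y20.00
G1 X0.00 Y0.00
; layer 2
G0 Z10.80
G0 X0.00 Y0.00
G1 X7.00 Y0.00
G1 X7.00 Y20.00
G1 X0.00 Y20.00
G1 X0.00 Y0.00
; layer 3
G0 Z16.20
G0 X0.00 Y0.00
G1 X7.00 Y0.00
G1 X7.00 Y20.00
G1 X0.00 Y20.00
G1 X0.00 Y0.00
; layer 4
G0 Z21.60
G0 X0.00 Y0.00
G1 X7.00 Y0.00
G1 X7.00 Y20.00
G1 X0.00 Y20.00
G1 X0.00 Y0.00
; layer 5
G0 Z27.00
G0 X0.00 Y0.00
G1 X7.00 Y0.00
G1 X7.00 Y20.00
G1 X0.00 Y20.00
G1 X0.00 Y0.00
M2 ; end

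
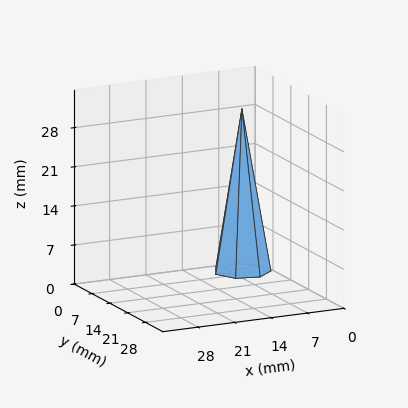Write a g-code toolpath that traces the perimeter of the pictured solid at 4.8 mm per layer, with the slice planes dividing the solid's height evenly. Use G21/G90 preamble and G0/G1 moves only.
Reading the render: the shape is a regular 7-sided pyramid, base circumscribed radius ≈ 5 mm, apex at z ≈ 29 mm (dimensions read to the nearest mm from the axis ticks). For the g-code, the solid's height is divided into equal slices at the stated Δz and each level perimeter traced with G1 moves after a G0 lift.

; perimeter-only toolpath
G21 ; units = mm
G90 ; absolute positioning
G28 ; home
; layer 1
G0 Z4.8
G0 X9.2 Y5.0
G1 X7.6 Y8.2
G1 X4.1 Y9.1
G1 X1.2 Y6.8
G1 X1.2 Y3.2
G1 X4.1 Y0.9
G1 X7.6 Y1.8
G1 X9.2 Y5.0
; layer 2
G0 Z9.7
G0 X8.3 Y5.0
G1 X7.1 Y7.6
G1 X4.3 Y8.3
G1 X2.0 Y6.5
G1 X2.0 Y3.5
G1 X4.3 Y1.7
G1 X7.1 Y2.4
G1 X8.3 Y5.0
; layer 3
G0 Z14.5
G0 X7.5 Y5.0
G1 X6.5 Y7.0
G1 X4.5 Y7.5
G1 X2.8 Y6.1
G1 X2.8 Y3.9
G1 X4.5 Y2.5
G1 X6.5 Y3.0
G1 X7.5 Y5.0
; layer 4
G0 Z19.3
G0 X6.7 Y5.0
G1 X6.0 Y6.3
G1 X4.6 Y6.6
G1 X3.5 Y5.7
G1 X3.5 Y4.3
G1 X4.6 Y3.4
G1 X6.0 Y3.7
G1 X6.7 Y5.0
; layer 5
G0 Z24.2
G0 X5.8 Y5.0
G1 X5.5 Y5.7
G1 X4.8 Y5.8
G1 X4.2 Y5.4
G1 X4.2 Y4.6
G1 X4.8 Y4.2
G1 X5.5 Y4.3
G1 X5.8 Y5.0
M2 ; end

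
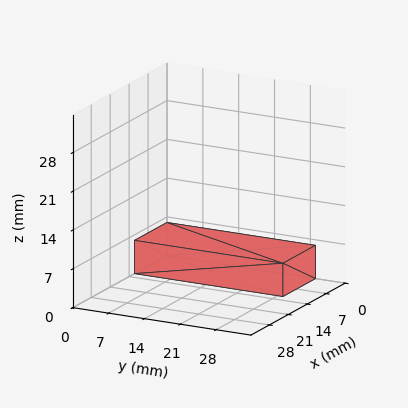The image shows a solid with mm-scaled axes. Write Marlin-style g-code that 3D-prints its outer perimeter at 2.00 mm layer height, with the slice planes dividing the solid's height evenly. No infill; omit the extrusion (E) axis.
Reading the render: the shape is a rectangular box, roughly 12 × 29 mm footprint and 6 mm tall (dimensions read to the nearest mm from the axis ticks). For the g-code, the solid's height is divided into equal slices at the stated Δz and each level perimeter traced with G1 moves after a G0 lift.

; perimeter-only toolpath
G21 ; units = mm
G90 ; absolute positioning
G28 ; home
; layer 1
G0 Z2.00
G0 X0.00 Y0.00
G1 X12.00 Y0.00
G1 X12.00 Y29.00
G1 X0.00 Y29.00
G1 X0.00 Y0.00
; layer 2
G0 Z4.00
G0 X0.00 Y0.00
G1 X12.00 Y0.00
G1 X12.00 Y29.00
G1 X0.00 Y29.00
G1 X0.00 Y0.00
; layer 3
G0 Z6.00
G0 X0.00 Y0.00
G1 X12.00 Y0.00
G1 X12.00 Y29.00
G1 X0.00 Y29.00
G1 X0.00 Y0.00
M2 ; end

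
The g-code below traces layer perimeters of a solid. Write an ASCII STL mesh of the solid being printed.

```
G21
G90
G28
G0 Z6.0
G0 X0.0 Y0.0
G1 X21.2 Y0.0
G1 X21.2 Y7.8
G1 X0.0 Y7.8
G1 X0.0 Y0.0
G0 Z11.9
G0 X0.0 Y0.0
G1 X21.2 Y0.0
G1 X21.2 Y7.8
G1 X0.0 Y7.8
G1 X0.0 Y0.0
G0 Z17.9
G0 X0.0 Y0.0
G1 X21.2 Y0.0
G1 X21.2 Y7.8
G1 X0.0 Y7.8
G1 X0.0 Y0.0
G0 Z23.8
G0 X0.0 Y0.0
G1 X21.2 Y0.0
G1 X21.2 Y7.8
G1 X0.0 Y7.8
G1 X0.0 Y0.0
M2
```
solid part
  facet normal 0.0000 0.0000 -1.0000
    outer loop
      vertex 21.2 7.8 0.0
      vertex 21.2 0.0 0.0
      vertex 0.0 0.0 0.0
    endloop
  endfacet
  facet normal 0.0000 0.0000 -1.0000
    outer loop
      vertex 0.0 7.8 0.0
      vertex 21.2 7.8 0.0
      vertex 0.0 0.0 0.0
    endloop
  endfacet
  facet normal 0.0000 0.0000 1.0000
    outer loop
      vertex 0.0 0.0 23.8
      vertex 21.2 0.0 23.8
      vertex 21.2 7.8 23.8
    endloop
  endfacet
  facet normal 0.0000 0.0000 1.0000
    outer loop
      vertex 0.0 0.0 23.8
      vertex 21.2 7.8 23.8
      vertex 0.0 7.8 23.8
    endloop
  endfacet
  facet normal 0.0000 -1.0000 0.0000
    outer loop
      vertex 0.0 0.0 0.0
      vertex 21.2 0.0 0.0
      vertex 21.2 0.0 23.8
    endloop
  endfacet
  facet normal 0.0000 -1.0000 0.0000
    outer loop
      vertex 0.0 0.0 0.0
      vertex 21.2 0.0 23.8
      vertex 0.0 0.0 23.8
    endloop
  endfacet
  facet normal 0.0000 1.0000 0.0000
    outer loop
      vertex 21.2 7.8 23.8
      vertex 21.2 7.8 0.0
      vertex 0.0 7.8 0.0
    endloop
  endfacet
  facet normal 0.0000 1.0000 0.0000
    outer loop
      vertex 0.0 7.8 23.8
      vertex 21.2 7.8 23.8
      vertex 0.0 7.8 0.0
    endloop
  endfacet
  facet normal -1.0000 0.0000 0.0000
    outer loop
      vertex 0.0 7.8 23.8
      vertex 0.0 7.8 0.0
      vertex 0.0 0.0 0.0
    endloop
  endfacet
  facet normal -1.0000 0.0000 0.0000
    outer loop
      vertex 0.0 0.0 23.8
      vertex 0.0 7.8 23.8
      vertex 0.0 0.0 0.0
    endloop
  endfacet
  facet normal 1.0000 0.0000 0.0000
    outer loop
      vertex 21.2 0.0 0.0
      vertex 21.2 7.8 0.0
      vertex 21.2 7.8 23.8
    endloop
  endfacet
  facet normal 1.0000 0.0000 0.0000
    outer loop
      vertex 21.2 0.0 0.0
      vertex 21.2 7.8 23.8
      vertex 21.2 0.0 23.8
    endloop
  endfacet
endsolid part

The G0 Z moves step by Δz≈6.0 mm. Every layer's G1 loop is the same polygon, so the solid is a straight extrusion of it from z=0 to z≈23.8. Closing with flat bottom and top caps and triangulating gives 12 facets — a rectangular box, roughly 21.2 × 7.8 mm footprint and 23.8 mm tall.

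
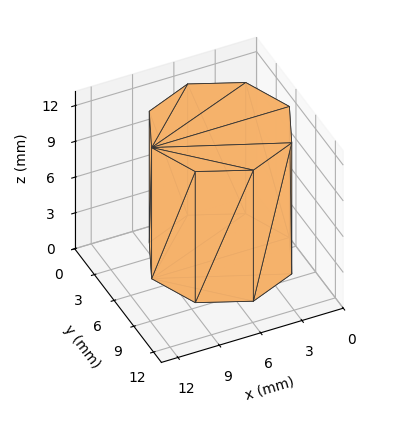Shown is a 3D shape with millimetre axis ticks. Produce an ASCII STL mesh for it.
Reading the render: the shape is a regular 8-sided prism (a cylinder approximated with 8 flat sides), circumscribed radius ≈ 5 mm, height ≈ 11 mm (dimensions read to the nearest mm from the axis ticks). For the STL, each face is triangulated and given an outward normal.

solid part
  facet normal 0.0000 0.0000 -1.0000
    outer loop
      vertex 5.0 10.0 0.0
      vertex 8.5 8.5 0.0
      vertex 10.0 5.0 0.0
    endloop
  endfacet
  facet normal 0.0000 0.0000 -1.0000
    outer loop
      vertex 1.5 8.5 0.0
      vertex 5.0 10.0 0.0
      vertex 10.0 5.0 0.0
    endloop
  endfacet
  facet normal 0.0000 0.0000 -1.0000
    outer loop
      vertex 0.0 5.0 0.0
      vertex 1.5 8.5 0.0
      vertex 10.0 5.0 0.0
    endloop
  endfacet
  facet normal 0.0000 0.0000 -1.0000
    outer loop
      vertex 1.5 1.5 0.0
      vertex 0.0 5.0 0.0
      vertex 10.0 5.0 0.0
    endloop
  endfacet
  facet normal 0.0000 0.0000 -1.0000
    outer loop
      vertex 5.0 0.0 0.0
      vertex 1.5 1.5 0.0
      vertex 10.0 5.0 0.0
    endloop
  endfacet
  facet normal 0.0000 0.0000 -1.0000
    outer loop
      vertex 8.5 1.5 0.0
      vertex 5.0 0.0 0.0
      vertex 10.0 5.0 0.0
    endloop
  endfacet
  facet normal 0.0000 0.0000 1.0000
    outer loop
      vertex 10.0 5.0 11.0
      vertex 8.5 8.5 11.0
      vertex 5.0 10.0 11.0
    endloop
  endfacet
  facet normal 0.0000 0.0000 1.0000
    outer loop
      vertex 10.0 5.0 11.0
      vertex 5.0 10.0 11.0
      vertex 1.5 8.5 11.0
    endloop
  endfacet
  facet normal 0.0000 0.0000 1.0000
    outer loop
      vertex 10.0 5.0 11.0
      vertex 1.5 8.5 11.0
      vertex 0.0 5.0 11.0
    endloop
  endfacet
  facet normal 0.0000 0.0000 1.0000
    outer loop
      vertex 10.0 5.0 11.0
      vertex 0.0 5.0 11.0
      vertex 1.5 1.5 11.0
    endloop
  endfacet
  facet normal 0.0000 0.0000 1.0000
    outer loop
      vertex 10.0 5.0 11.0
      vertex 1.5 1.5 11.0
      vertex 5.0 0.0 11.0
    endloop
  endfacet
  facet normal 0.0000 0.0000 1.0000
    outer loop
      vertex 10.0 5.0 11.0
      vertex 5.0 0.0 11.0
      vertex 8.5 1.5 11.0
    endloop
  endfacet
  facet normal 0.9191 0.3939 0.0000
    outer loop
      vertex 10.0 5.0 0.0
      vertex 8.5 8.5 0.0
      vertex 8.5 8.5 11.0
    endloop
  endfacet
  facet normal 0.9191 0.3939 0.0000
    outer loop
      vertex 10.0 5.0 0.0
      vertex 8.5 8.5 11.0
      vertex 10.0 5.0 11.0
    endloop
  endfacet
  facet normal 0.3939 0.9191 0.0000
    outer loop
      vertex 8.5 8.5 0.0
      vertex 5.0 10.0 0.0
      vertex 5.0 10.0 11.0
    endloop
  endfacet
  facet normal 0.3939 0.9191 0.0000
    outer loop
      vertex 8.5 8.5 0.0
      vertex 5.0 10.0 11.0
      vertex 8.5 8.5 11.0
    endloop
  endfacet
  facet normal -0.3939 0.9191 0.0000
    outer loop
      vertex 5.0 10.0 0.0
      vertex 1.5 8.5 0.0
      vertex 1.5 8.5 11.0
    endloop
  endfacet
  facet normal -0.3939 0.9191 0.0000
    outer loop
      vertex 5.0 10.0 0.0
      vertex 1.5 8.5 11.0
      vertex 5.0 10.0 11.0
    endloop
  endfacet
  facet normal -0.9191 0.3939 0.0000
    outer loop
      vertex 1.5 8.5 0.0
      vertex 0.0 5.0 0.0
      vertex 0.0 5.0 11.0
    endloop
  endfacet
  facet normal -0.9191 0.3939 0.0000
    outer loop
      vertex 1.5 8.5 0.0
      vertex 0.0 5.0 11.0
      vertex 1.5 8.5 11.0
    endloop
  endfacet
  facet normal -0.9191 -0.3939 0.0000
    outer loop
      vertex 0.0 5.0 0.0
      vertex 1.5 1.5 0.0
      vertex 1.5 1.5 11.0
    endloop
  endfacet
  facet normal -0.9191 -0.3939 0.0000
    outer loop
      vertex 0.0 5.0 0.0
      vertex 1.5 1.5 11.0
      vertex 0.0 5.0 11.0
    endloop
  endfacet
  facet normal -0.3939 -0.9191 0.0000
    outer loop
      vertex 1.5 1.5 0.0
      vertex 5.0 0.0 0.0
      vertex 5.0 0.0 11.0
    endloop
  endfacet
  facet normal -0.3939 -0.9191 0.0000
    outer loop
      vertex 1.5 1.5 0.0
      vertex 5.0 0.0 11.0
      vertex 1.5 1.5 11.0
    endloop
  endfacet
  facet normal 0.3939 -0.9191 0.0000
    outer loop
      vertex 5.0 0.0 0.0
      vertex 8.5 1.5 0.0
      vertex 8.5 1.5 11.0
    endloop
  endfacet
  facet normal 0.3939 -0.9191 0.0000
    outer loop
      vertex 5.0 0.0 0.0
      vertex 8.5 1.5 11.0
      vertex 5.0 0.0 11.0
    endloop
  endfacet
  facet normal 0.9191 -0.3939 0.0000
    outer loop
      vertex 8.5 1.5 0.0
      vertex 10.0 5.0 0.0
      vertex 10.0 5.0 11.0
    endloop
  endfacet
  facet normal 0.9191 -0.3939 0.0000
    outer loop
      vertex 8.5 1.5 0.0
      vertex 10.0 5.0 11.0
      vertex 8.5 1.5 11.0
    endloop
  endfacet
endsolid part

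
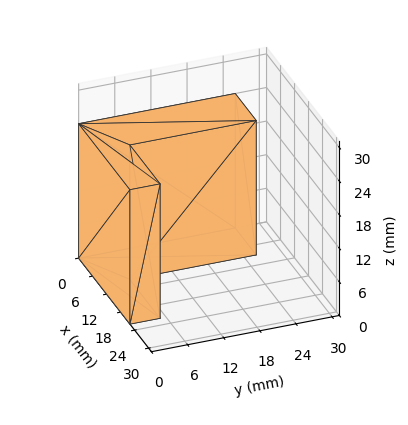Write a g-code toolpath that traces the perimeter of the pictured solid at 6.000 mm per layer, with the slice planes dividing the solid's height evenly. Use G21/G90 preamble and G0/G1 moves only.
Reading the render: the shape is an L-shaped prism: outer 22 × 26 mm, arm thicknesses ≈ 5 mm (horizontal) and 9 mm (vertical), extruded 24 mm in z (dimensions read to the nearest mm from the axis ticks). For the g-code, the solid's height is divided into equal slices at the stated Δz and each level perimeter traced with G1 moves after a G0 lift.

; perimeter-only toolpath
G21 ; units = mm
G90 ; absolute positioning
G28 ; home
; layer 1
G0 Z6.000
G0 X0.000 Y0.000
G1 X22.000 Y0.000
G1 X22.000 Y5.000
G1 X9.000 Y5.000
G1 X9.000 Y26.000
G1 X0.000 Y26.000
G1 X0.000 Y0.000
; layer 2
G0 Z12.000
G0 X0.000 Y0.000
G1 X22.000 Y0.000
G1 X22.000 Y5.000
G1 X9.000 Y5.000
G1 X9.000 Y26.000
G1 X0.000 Y26.000
G1 X0.000 Y0.000
; layer 3
G0 Z18.000
G0 X0.000 Y0.000
G1 X22.000 Y0.000
G1 X22.000 Y5.000
G1 X9.000 Y5.000
G1 X9.000 Y26.000
G1 X0.000 Y26.000
G1 X0.000 Y0.000
; layer 4
G0 Z24.000
G0 X0.000 Y0.000
G1 X22.000 Y0.000
G1 X22.000 Y5.000
G1 X9.000 Y5.000
G1 X9.000 Y26.000
G1 X0.000 Y26.000
G1 X0.000 Y0.000
M2 ; end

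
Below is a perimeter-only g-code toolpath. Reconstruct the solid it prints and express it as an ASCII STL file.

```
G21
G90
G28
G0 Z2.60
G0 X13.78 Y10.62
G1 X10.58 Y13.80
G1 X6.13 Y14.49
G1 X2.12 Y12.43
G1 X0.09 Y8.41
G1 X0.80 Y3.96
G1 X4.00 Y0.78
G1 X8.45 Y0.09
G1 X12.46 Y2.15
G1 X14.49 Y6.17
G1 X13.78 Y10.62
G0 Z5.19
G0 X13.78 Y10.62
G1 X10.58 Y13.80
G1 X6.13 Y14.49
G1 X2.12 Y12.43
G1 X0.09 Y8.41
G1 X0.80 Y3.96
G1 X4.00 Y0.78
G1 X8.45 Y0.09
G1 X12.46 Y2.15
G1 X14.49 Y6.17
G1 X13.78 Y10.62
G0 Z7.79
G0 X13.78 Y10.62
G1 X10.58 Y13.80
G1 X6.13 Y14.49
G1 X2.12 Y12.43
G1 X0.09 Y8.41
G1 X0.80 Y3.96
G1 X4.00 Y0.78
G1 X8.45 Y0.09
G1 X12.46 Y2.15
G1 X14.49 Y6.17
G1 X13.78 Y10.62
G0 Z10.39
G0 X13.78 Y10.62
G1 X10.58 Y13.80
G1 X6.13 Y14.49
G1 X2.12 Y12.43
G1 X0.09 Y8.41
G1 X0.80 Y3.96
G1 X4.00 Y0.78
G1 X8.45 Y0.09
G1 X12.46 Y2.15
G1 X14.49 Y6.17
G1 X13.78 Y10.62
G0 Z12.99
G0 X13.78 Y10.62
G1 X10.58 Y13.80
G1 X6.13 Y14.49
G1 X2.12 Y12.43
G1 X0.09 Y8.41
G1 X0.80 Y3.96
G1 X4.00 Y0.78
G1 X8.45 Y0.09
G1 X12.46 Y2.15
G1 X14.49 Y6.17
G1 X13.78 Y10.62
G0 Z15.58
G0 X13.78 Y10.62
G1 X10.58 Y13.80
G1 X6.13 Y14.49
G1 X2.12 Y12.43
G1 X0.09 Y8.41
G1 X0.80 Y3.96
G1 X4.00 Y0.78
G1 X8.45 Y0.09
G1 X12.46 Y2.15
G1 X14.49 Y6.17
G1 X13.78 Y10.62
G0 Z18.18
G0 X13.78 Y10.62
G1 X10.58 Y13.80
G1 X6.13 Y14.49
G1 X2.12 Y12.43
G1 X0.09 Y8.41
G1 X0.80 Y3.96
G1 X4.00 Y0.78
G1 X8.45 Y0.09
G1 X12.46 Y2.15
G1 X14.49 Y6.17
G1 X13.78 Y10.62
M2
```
solid part
  facet normal 0.0000 0.0000 -1.0000
    outer loop
      vertex 6.13 14.49 0.00
      vertex 10.58 13.80 0.00
      vertex 13.78 10.62 0.00
    endloop
  endfacet
  facet normal 0.0000 0.0000 -1.0000
    outer loop
      vertex 2.12 12.43 0.00
      vertex 6.13 14.49 0.00
      vertex 13.78 10.62 0.00
    endloop
  endfacet
  facet normal 0.0000 0.0000 -1.0000
    outer loop
      vertex 0.09 8.41 0.00
      vertex 2.12 12.43 0.00
      vertex 13.78 10.62 0.00
    endloop
  endfacet
  facet normal 0.0000 0.0000 -1.0000
    outer loop
      vertex 0.80 3.96 0.00
      vertex 0.09 8.41 0.00
      vertex 13.78 10.62 0.00
    endloop
  endfacet
  facet normal 0.0000 0.0000 -1.0000
    outer loop
      vertex 4.00 0.78 0.00
      vertex 0.80 3.96 0.00
      vertex 13.78 10.62 0.00
    endloop
  endfacet
  facet normal 0.0000 0.0000 -1.0000
    outer loop
      vertex 8.45 0.09 0.00
      vertex 4.00 0.78 0.00
      vertex 13.78 10.62 0.00
    endloop
  endfacet
  facet normal 0.0000 0.0000 -1.0000
    outer loop
      vertex 12.46 2.15 0.00
      vertex 8.45 0.09 0.00
      vertex 13.78 10.62 0.00
    endloop
  endfacet
  facet normal 0.0000 0.0000 -1.0000
    outer loop
      vertex 14.49 6.17 0.00
      vertex 12.46 2.15 0.00
      vertex 13.78 10.62 0.00
    endloop
  endfacet
  facet normal 0.0000 0.0000 1.0000
    outer loop
      vertex 13.78 10.62 18.18
      vertex 10.58 13.80 18.18
      vertex 6.13 14.49 18.18
    endloop
  endfacet
  facet normal 0.0000 0.0000 1.0000
    outer loop
      vertex 13.78 10.62 18.18
      vertex 6.13 14.49 18.18
      vertex 2.12 12.43 18.18
    endloop
  endfacet
  facet normal 0.0000 0.0000 1.0000
    outer loop
      vertex 13.78 10.62 18.18
      vertex 2.12 12.43 18.18
      vertex 0.09 8.41 18.18
    endloop
  endfacet
  facet normal 0.0000 0.0000 1.0000
    outer loop
      vertex 13.78 10.62 18.18
      vertex 0.09 8.41 18.18
      vertex 0.80 3.96 18.18
    endloop
  endfacet
  facet normal 0.0000 0.0000 1.0000
    outer loop
      vertex 13.78 10.62 18.18
      vertex 0.80 3.96 18.18
      vertex 4.00 0.78 18.18
    endloop
  endfacet
  facet normal 0.0000 0.0000 1.0000
    outer loop
      vertex 13.78 10.62 18.18
      vertex 4.00 0.78 18.18
      vertex 8.45 0.09 18.18
    endloop
  endfacet
  facet normal 0.0000 0.0000 1.0000
    outer loop
      vertex 13.78 10.62 18.18
      vertex 8.45 0.09 18.18
      vertex 12.46 2.15 18.18
    endloop
  endfacet
  facet normal 0.0000 0.0000 1.0000
    outer loop
      vertex 13.78 10.62 18.18
      vertex 12.46 2.15 18.18
      vertex 14.49 6.17 18.18
    endloop
  endfacet
  facet normal 0.7049 0.7093 0.0000
    outer loop
      vertex 13.78 10.62 0.00
      vertex 10.58 13.80 0.00
      vertex 10.58 13.80 18.18
    endloop
  endfacet
  facet normal 0.7049 0.7093 0.0000
    outer loop
      vertex 13.78 10.62 0.00
      vertex 10.58 13.80 18.18
      vertex 13.78 10.62 18.18
    endloop
  endfacet
  facet normal 0.1532 0.9882 0.0000
    outer loop
      vertex 10.58 13.80 0.00
      vertex 6.13 14.49 0.00
      vertex 6.13 14.49 18.18
    endloop
  endfacet
  facet normal 0.1532 0.9882 0.0000
    outer loop
      vertex 10.58 13.80 0.00
      vertex 6.13 14.49 18.18
      vertex 10.58 13.80 18.18
    endloop
  endfacet
  facet normal -0.4569 0.8895 0.0000
    outer loop
      vertex 6.13 14.49 0.00
      vertex 2.12 12.43 0.00
      vertex 2.12 12.43 18.18
    endloop
  endfacet
  facet normal -0.4569 0.8895 0.0000
    outer loop
      vertex 6.13 14.49 0.00
      vertex 2.12 12.43 18.18
      vertex 6.13 14.49 18.18
    endloop
  endfacet
  facet normal -0.8926 0.4508 0.0000
    outer loop
      vertex 2.12 12.43 0.00
      vertex 0.09 8.41 0.00
      vertex 0.09 8.41 18.18
    endloop
  endfacet
  facet normal -0.8926 0.4508 0.0000
    outer loop
      vertex 2.12 12.43 0.00
      vertex 0.09 8.41 18.18
      vertex 2.12 12.43 18.18
    endloop
  endfacet
  facet normal -0.9875 -0.1576 0.0000
    outer loop
      vertex 0.09 8.41 0.00
      vertex 0.80 3.96 0.00
      vertex 0.80 3.96 18.18
    endloop
  endfacet
  facet normal -0.9875 -0.1576 0.0000
    outer loop
      vertex 0.09 8.41 0.00
      vertex 0.80 3.96 18.18
      vertex 0.09 8.41 18.18
    endloop
  endfacet
  facet normal -0.7049 -0.7093 0.0000
    outer loop
      vertex 0.80 3.96 0.00
      vertex 4.00 0.78 0.00
      vertex 4.00 0.78 18.18
    endloop
  endfacet
  facet normal -0.7049 -0.7093 0.0000
    outer loop
      vertex 0.80 3.96 0.00
      vertex 4.00 0.78 18.18
      vertex 0.80 3.96 18.18
    endloop
  endfacet
  facet normal -0.1532 -0.9882 0.0000
    outer loop
      vertex 4.00 0.78 0.00
      vertex 8.45 0.09 0.00
      vertex 8.45 0.09 18.18
    endloop
  endfacet
  facet normal -0.1532 -0.9882 0.0000
    outer loop
      vertex 4.00 0.78 0.00
      vertex 8.45 0.09 18.18
      vertex 4.00 0.78 18.18
    endloop
  endfacet
  facet normal 0.4569 -0.8895 0.0000
    outer loop
      vertex 8.45 0.09 0.00
      vertex 12.46 2.15 0.00
      vertex 12.46 2.15 18.18
    endloop
  endfacet
  facet normal 0.4569 -0.8895 0.0000
    outer loop
      vertex 8.45 0.09 0.00
      vertex 12.46 2.15 18.18
      vertex 8.45 0.09 18.18
    endloop
  endfacet
  facet normal 0.8926 -0.4508 0.0000
    outer loop
      vertex 12.46 2.15 0.00
      vertex 14.49 6.17 0.00
      vertex 14.49 6.17 18.18
    endloop
  endfacet
  facet normal 0.8926 -0.4508 0.0000
    outer loop
      vertex 12.46 2.15 0.00
      vertex 14.49 6.17 18.18
      vertex 12.46 2.15 18.18
    endloop
  endfacet
  facet normal 0.9875 0.1576 0.0000
    outer loop
      vertex 14.49 6.17 0.00
      vertex 13.78 10.62 0.00
      vertex 13.78 10.62 18.18
    endloop
  endfacet
  facet normal 0.9875 0.1576 0.0000
    outer loop
      vertex 14.49 6.17 0.00
      vertex 13.78 10.62 18.18
      vertex 14.49 6.17 18.18
    endloop
  endfacet
endsolid part

The G0 Z moves step by Δz≈2.60 mm. Every layer's G1 loop is the same polygon, so the solid is a straight extrusion of it from z=0 to z≈18.2. Closing with flat bottom and top caps and triangulating gives 36 facets — a regular 10-sided prism (a cylinder approximated with 10 flat sides), circumscribed radius ≈ 7.29 mm, height ≈ 18.2 mm.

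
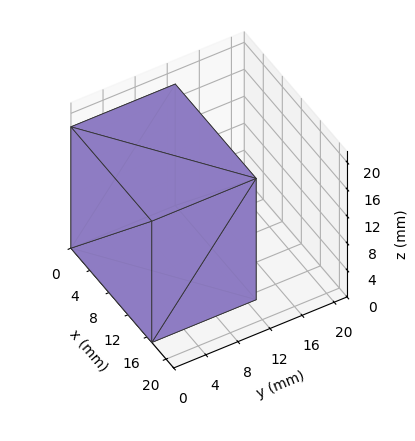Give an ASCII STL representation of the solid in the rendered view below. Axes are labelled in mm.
Reading the render: the shape is a rectangular box, roughly 17 × 13 mm footprint and 18 mm tall (dimensions read to the nearest mm from the axis ticks). For the STL, each face is triangulated and given an outward normal.

solid part
  facet normal 0.0000 0.0000 -1.0000
    outer loop
      vertex 17.0 13.0 0.0
      vertex 17.0 0.0 0.0
      vertex 0.0 0.0 0.0
    endloop
  endfacet
  facet normal 0.0000 0.0000 -1.0000
    outer loop
      vertex 0.0 13.0 0.0
      vertex 17.0 13.0 0.0
      vertex 0.0 0.0 0.0
    endloop
  endfacet
  facet normal 0.0000 0.0000 1.0000
    outer loop
      vertex 0.0 0.0 18.0
      vertex 17.0 0.0 18.0
      vertex 17.0 13.0 18.0
    endloop
  endfacet
  facet normal 0.0000 0.0000 1.0000
    outer loop
      vertex 0.0 0.0 18.0
      vertex 17.0 13.0 18.0
      vertex 0.0 13.0 18.0
    endloop
  endfacet
  facet normal 0.0000 -1.0000 0.0000
    outer loop
      vertex 0.0 0.0 0.0
      vertex 17.0 0.0 0.0
      vertex 17.0 0.0 18.0
    endloop
  endfacet
  facet normal 0.0000 -1.0000 0.0000
    outer loop
      vertex 0.0 0.0 0.0
      vertex 17.0 0.0 18.0
      vertex 0.0 0.0 18.0
    endloop
  endfacet
  facet normal 0.0000 1.0000 0.0000
    outer loop
      vertex 17.0 13.0 18.0
      vertex 17.0 13.0 0.0
      vertex 0.0 13.0 0.0
    endloop
  endfacet
  facet normal 0.0000 1.0000 0.0000
    outer loop
      vertex 0.0 13.0 18.0
      vertex 17.0 13.0 18.0
      vertex 0.0 13.0 0.0
    endloop
  endfacet
  facet normal -1.0000 0.0000 0.0000
    outer loop
      vertex 0.0 13.0 18.0
      vertex 0.0 13.0 0.0
      vertex 0.0 0.0 0.0
    endloop
  endfacet
  facet normal -1.0000 0.0000 0.0000
    outer loop
      vertex 0.0 0.0 18.0
      vertex 0.0 13.0 18.0
      vertex 0.0 0.0 0.0
    endloop
  endfacet
  facet normal 1.0000 0.0000 0.0000
    outer loop
      vertex 17.0 0.0 0.0
      vertex 17.0 13.0 0.0
      vertex 17.0 13.0 18.0
    endloop
  endfacet
  facet normal 1.0000 0.0000 0.0000
    outer loop
      vertex 17.0 0.0 0.0
      vertex 17.0 13.0 18.0
      vertex 17.0 0.0 18.0
    endloop
  endfacet
endsolid part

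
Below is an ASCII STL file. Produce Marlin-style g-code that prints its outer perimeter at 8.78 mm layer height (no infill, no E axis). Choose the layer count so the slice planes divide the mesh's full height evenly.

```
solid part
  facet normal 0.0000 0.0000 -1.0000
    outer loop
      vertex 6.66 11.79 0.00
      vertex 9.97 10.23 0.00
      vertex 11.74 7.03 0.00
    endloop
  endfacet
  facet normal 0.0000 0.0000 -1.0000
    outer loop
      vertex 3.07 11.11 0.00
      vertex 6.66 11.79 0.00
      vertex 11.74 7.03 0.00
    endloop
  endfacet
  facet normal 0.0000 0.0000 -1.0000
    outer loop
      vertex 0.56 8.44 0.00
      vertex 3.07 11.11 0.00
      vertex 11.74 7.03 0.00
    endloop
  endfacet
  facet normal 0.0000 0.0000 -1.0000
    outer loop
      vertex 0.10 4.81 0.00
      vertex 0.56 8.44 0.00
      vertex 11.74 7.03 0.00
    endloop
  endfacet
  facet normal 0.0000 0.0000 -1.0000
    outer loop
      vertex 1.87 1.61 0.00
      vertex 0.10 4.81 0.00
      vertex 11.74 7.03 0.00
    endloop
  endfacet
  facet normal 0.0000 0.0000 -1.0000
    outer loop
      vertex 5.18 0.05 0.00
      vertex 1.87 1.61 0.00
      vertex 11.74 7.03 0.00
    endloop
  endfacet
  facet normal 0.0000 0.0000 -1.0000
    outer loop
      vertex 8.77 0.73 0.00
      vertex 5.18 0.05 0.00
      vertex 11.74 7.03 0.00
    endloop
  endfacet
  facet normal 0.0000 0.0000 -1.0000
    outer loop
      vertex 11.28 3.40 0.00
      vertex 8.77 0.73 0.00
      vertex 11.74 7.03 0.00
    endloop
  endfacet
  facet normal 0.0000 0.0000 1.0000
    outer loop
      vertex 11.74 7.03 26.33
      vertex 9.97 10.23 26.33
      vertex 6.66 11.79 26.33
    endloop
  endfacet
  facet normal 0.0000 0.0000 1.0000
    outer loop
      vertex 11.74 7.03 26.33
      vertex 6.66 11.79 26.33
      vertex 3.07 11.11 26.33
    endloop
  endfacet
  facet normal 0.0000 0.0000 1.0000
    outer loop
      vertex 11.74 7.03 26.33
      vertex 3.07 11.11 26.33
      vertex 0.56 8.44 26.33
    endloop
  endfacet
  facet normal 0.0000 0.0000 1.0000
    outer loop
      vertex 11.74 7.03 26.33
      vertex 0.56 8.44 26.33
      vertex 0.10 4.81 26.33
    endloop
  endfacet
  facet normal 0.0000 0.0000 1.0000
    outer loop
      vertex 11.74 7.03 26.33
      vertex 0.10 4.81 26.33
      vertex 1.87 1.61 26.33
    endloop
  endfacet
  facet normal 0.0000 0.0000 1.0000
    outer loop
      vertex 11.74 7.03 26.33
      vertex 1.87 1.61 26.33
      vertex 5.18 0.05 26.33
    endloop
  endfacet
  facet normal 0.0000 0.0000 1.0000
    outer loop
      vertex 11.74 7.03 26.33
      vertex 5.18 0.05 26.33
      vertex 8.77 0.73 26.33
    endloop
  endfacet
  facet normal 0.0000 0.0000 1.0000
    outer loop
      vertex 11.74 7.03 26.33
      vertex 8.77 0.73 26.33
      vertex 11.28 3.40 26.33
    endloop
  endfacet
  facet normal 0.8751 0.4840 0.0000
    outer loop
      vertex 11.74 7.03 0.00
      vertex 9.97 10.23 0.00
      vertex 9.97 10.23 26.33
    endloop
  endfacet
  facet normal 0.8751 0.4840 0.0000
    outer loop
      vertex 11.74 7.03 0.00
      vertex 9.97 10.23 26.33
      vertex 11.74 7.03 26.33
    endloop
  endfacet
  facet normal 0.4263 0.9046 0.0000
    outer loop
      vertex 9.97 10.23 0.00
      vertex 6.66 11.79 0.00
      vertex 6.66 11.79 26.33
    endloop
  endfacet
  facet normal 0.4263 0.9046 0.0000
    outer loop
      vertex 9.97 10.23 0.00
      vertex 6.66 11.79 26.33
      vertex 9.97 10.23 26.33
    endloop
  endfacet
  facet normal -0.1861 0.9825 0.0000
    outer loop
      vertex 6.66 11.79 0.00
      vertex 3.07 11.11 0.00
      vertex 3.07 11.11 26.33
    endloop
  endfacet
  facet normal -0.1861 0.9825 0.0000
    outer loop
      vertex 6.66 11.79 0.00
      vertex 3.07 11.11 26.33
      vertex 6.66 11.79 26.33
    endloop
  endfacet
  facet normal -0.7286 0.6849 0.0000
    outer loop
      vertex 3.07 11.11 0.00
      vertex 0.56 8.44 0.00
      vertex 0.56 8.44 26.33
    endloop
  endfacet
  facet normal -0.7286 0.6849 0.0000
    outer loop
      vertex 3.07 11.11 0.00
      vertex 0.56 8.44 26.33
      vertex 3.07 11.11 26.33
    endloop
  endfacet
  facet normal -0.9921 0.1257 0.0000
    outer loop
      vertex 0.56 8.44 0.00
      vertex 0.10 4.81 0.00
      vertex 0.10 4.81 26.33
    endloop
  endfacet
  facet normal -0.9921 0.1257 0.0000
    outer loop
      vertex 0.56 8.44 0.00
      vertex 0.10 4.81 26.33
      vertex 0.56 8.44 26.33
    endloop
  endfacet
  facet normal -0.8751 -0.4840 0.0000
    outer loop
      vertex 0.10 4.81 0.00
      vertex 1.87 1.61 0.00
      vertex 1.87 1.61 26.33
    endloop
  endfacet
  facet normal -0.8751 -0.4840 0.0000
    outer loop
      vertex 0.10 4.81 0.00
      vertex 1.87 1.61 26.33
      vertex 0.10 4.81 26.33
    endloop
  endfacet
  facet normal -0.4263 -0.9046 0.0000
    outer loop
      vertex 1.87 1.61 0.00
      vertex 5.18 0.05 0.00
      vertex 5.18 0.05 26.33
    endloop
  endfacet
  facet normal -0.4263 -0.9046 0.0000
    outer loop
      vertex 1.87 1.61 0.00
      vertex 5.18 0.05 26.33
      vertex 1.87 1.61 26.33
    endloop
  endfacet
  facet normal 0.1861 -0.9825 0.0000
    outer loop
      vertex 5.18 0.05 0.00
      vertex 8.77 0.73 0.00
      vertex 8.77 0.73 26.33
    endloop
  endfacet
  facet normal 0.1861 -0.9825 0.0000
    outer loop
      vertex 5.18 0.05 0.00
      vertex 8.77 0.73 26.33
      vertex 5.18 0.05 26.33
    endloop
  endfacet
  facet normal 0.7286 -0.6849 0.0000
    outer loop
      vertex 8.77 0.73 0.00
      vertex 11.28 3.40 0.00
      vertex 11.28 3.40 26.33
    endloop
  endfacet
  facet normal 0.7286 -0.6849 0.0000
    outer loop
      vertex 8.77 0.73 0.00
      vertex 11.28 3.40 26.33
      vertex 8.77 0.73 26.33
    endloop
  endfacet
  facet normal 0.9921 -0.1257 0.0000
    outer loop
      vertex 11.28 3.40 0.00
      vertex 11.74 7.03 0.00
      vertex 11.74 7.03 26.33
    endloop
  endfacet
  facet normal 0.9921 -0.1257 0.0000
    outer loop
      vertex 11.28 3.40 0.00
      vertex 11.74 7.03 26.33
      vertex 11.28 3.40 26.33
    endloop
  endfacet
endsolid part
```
; perimeter-only toolpath
G21 ; units = mm
G90 ; absolute positioning
G28 ; home
; layer 1
G0 Z8.78
G0 X11.74 Y7.03
G1 X9.97 Y10.23
G1 X6.66 Y11.79
G1 X3.07 Y11.11
G1 X0.56 Y8.44
G1 X0.10 Y4.81
G1 X1.87 Y1.61
G1 X5.18 Y0.05
G1 X8.77 Y0.73
G1 X11.28 Y3.40
G1 X11.74 Y7.03
; layer 2
G0 Z17.55
G0 X11.74 Y7.03
G1 X9.97 Y10.23
G1 X6.66 Y11.79
G1 X3.07 Y11.11
G1 X0.56 Y8.44
G1 X0.10 Y4.81
G1 X1.87 Y1.61
G1 X5.18 Y0.05
G1 X8.77 Y0.73
G1 X11.28 Y3.40
G1 X11.74 Y7.03
; layer 3
G0 Z26.33
G0 X11.74 Y7.03
G1 X9.97 Y10.23
G1 X6.66 Y11.79
G1 X3.07 Y11.11
G1 X0.56 Y8.44
G1 X0.10 Y4.81
G1 X1.87 Y1.61
G1 X5.18 Y0.05
G1 X8.77 Y0.73
G1 X11.28 Y3.40
G1 X11.74 Y7.03
M2 ; end

The solid is a regular 10-sided prism (a cylinder approximated with 10 flat sides), circumscribed radius ≈ 5.92 mm, height ≈ 26.3 mm. Slicing at Δz = 8.78 mm — 3 equal slices spanning the solid's height, so layer i sits at z = i·h/3 — gives 3 non-empty perimeters. Each is a 10-segment closed polygon; G0 lifts to the layer z and rapids to the start vertex, then G1 traces the edges.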